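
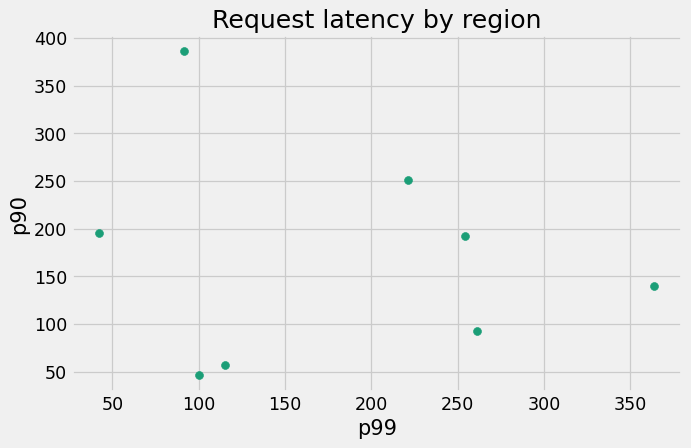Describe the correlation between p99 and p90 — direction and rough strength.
no clear correlation

Points are roughly uncorrelated; weak (|r| ≈ 0.1).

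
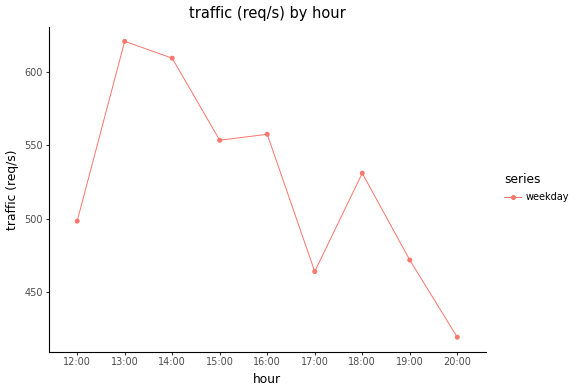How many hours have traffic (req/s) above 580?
Above 580: 13:00, 14:00.

2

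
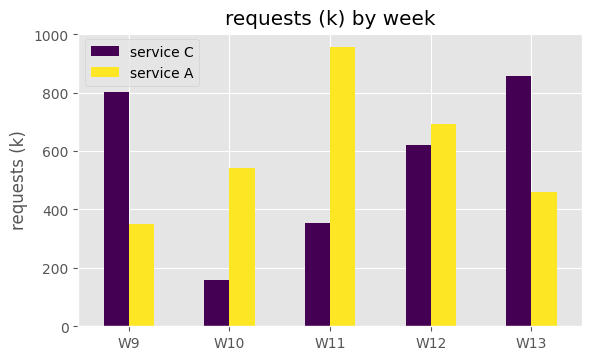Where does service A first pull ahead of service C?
W9: service A ≈ 400 vs service C ≈ 800 (not yet); W10: service A ≈ 500 vs service C ≈ 200 (first crossover).

W10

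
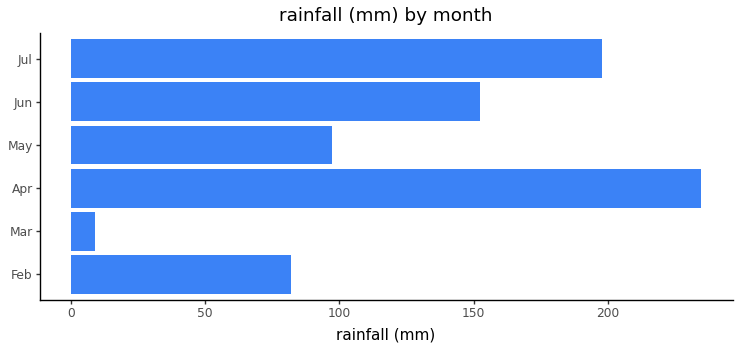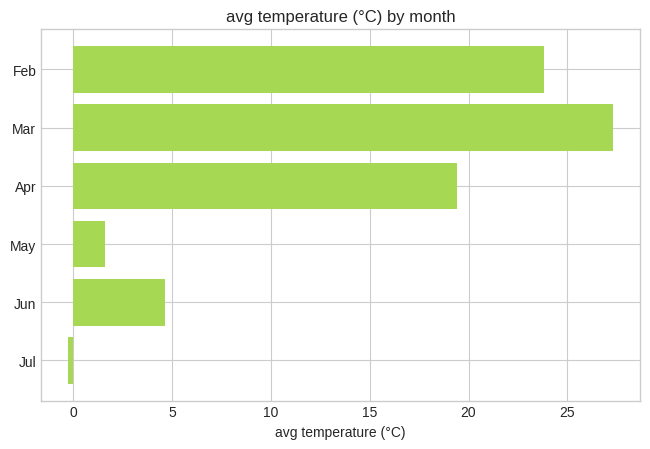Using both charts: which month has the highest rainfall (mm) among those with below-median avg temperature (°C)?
Chart 2 median avg temperature (°C) ≈ 10; below-median months: May, Jun, Jul. Among those, Jul has the highest rainfall (mm) (≈ 200).

Jul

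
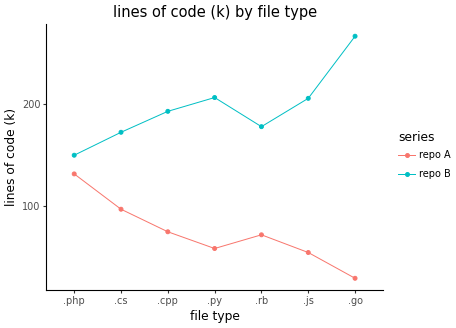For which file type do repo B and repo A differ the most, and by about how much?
.go: repo B ≈ 260, repo A ≈ 20 → gap ≈ 240. Next-largest (.js) is only ≈ 140.

.go, ≈ 240 k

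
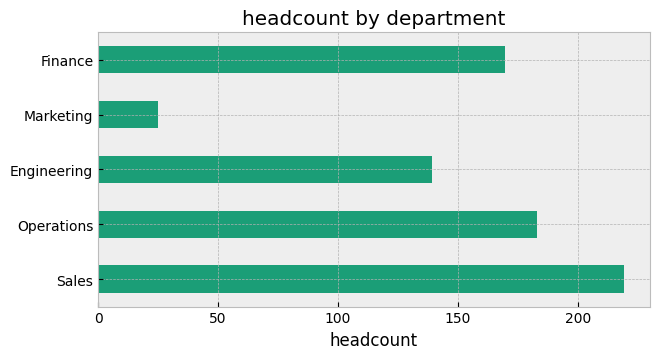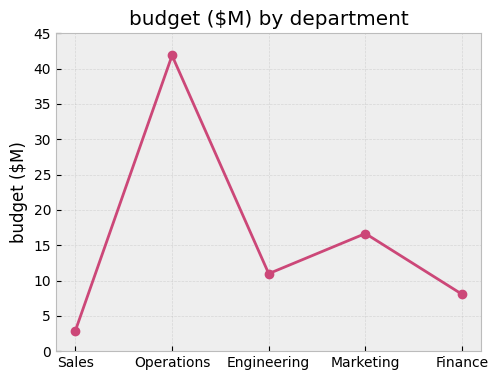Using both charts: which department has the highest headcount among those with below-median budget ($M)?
Chart 2 median budget ($M) ≈ 10; below-median departments: Sales, Finance. Among those, Sales has the highest headcount (≈ 225).

Sales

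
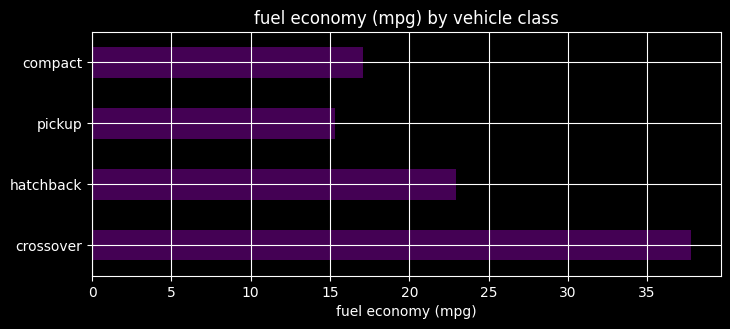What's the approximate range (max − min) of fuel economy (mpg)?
Max crossover ≈ 40, min pickup ≈ 15; range ≈ 25.

≈ 25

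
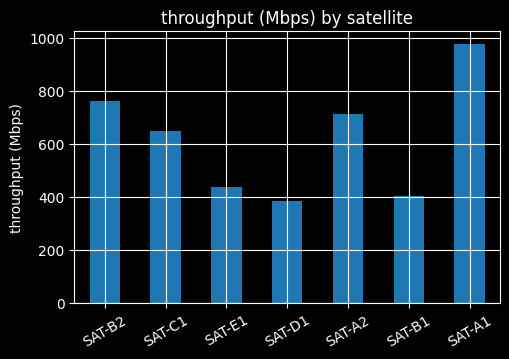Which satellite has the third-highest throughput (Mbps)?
SAT-A2

Top 4: SAT-A1 ≈ 1000, SAT-B2 ≈ 800, SAT-A2 ≈ 700, SAT-C1 ≈ 600.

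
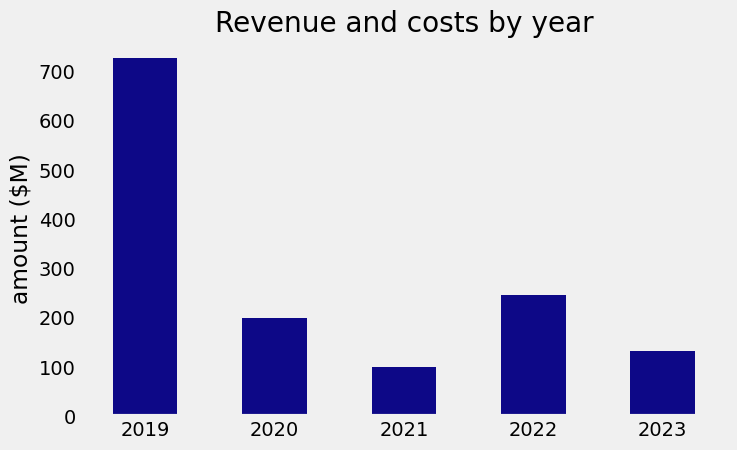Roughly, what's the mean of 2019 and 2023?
(700 + 100) / 2 ≈ 400.

≈ 400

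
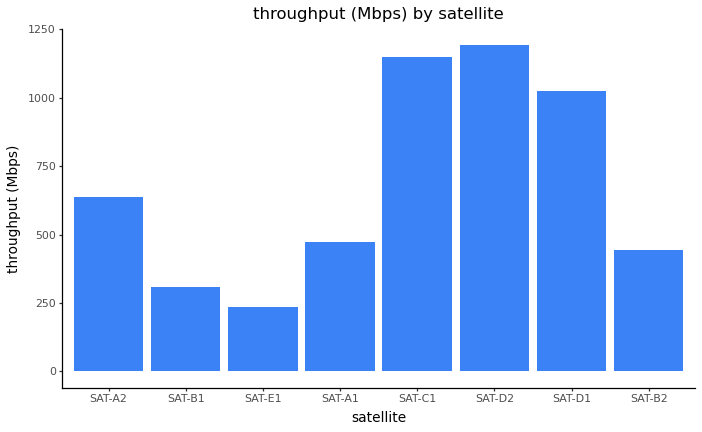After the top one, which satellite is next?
Top 3: SAT-D2 ≈ 1200, SAT-C1 ≈ 1100, SAT-D1 ≈ 1000.

SAT-C1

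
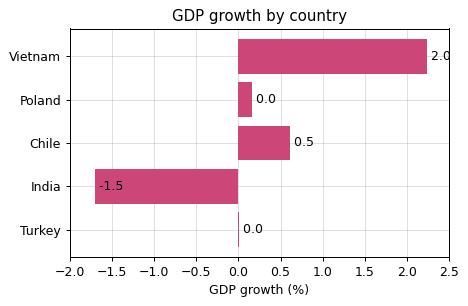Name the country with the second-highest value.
Chile

Top 3: Vietnam ≈ 2.0, Chile ≈ 0.5, Poland ≈ 0.0.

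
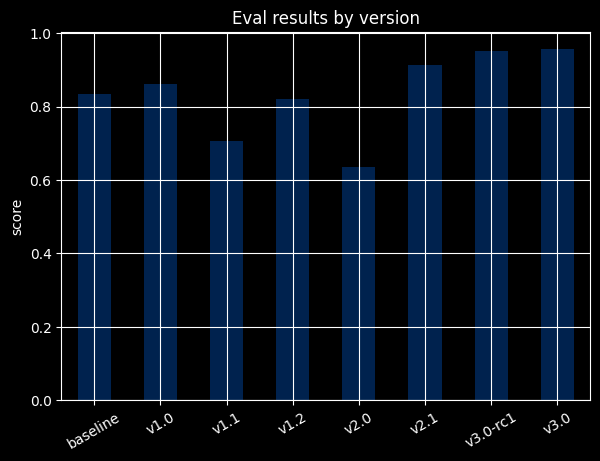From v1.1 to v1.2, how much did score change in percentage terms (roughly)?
≈ +14.3%

v1.1 ≈ 0.7, v1.2 ≈ 0.8; (0.8 − 0.7) / 0.7 ≈ +14.3%.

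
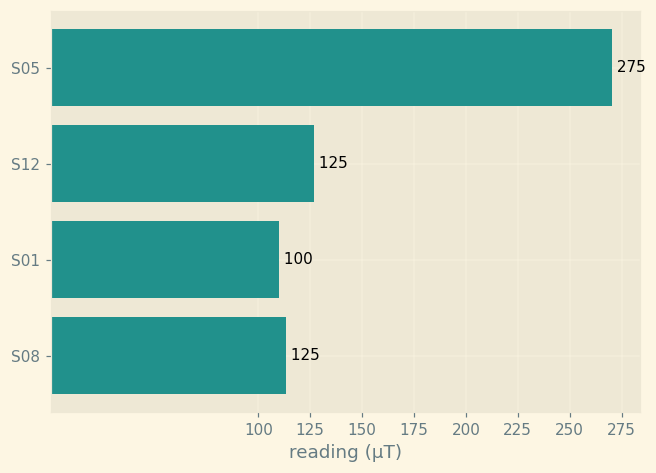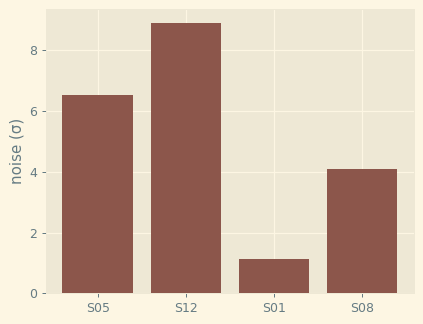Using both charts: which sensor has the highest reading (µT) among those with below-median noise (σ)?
S08

Chart 2 median noise (σ) ≈ 5; below-median sensors: S01, S08. Among those, S08 has the highest reading (µT) (≈ 125).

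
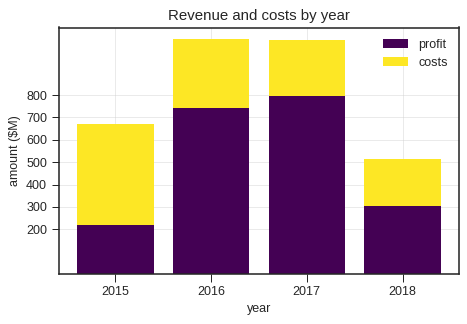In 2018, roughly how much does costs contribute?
≈ 200

costs top ≈ 500, bottom ≈ 300; segment ≈ 200.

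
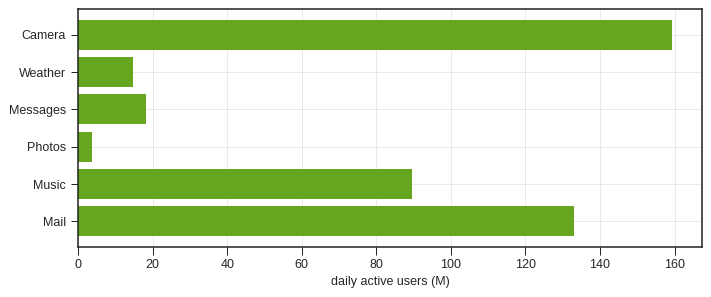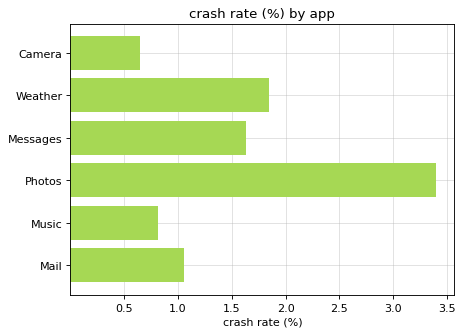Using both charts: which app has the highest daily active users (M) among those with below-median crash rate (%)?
Camera

Chart 2 median crash rate (%) ≈ 1.5; below-median apps: Camera, Music, Mail. Among those, Camera has the highest daily active users (M) (≈ 160).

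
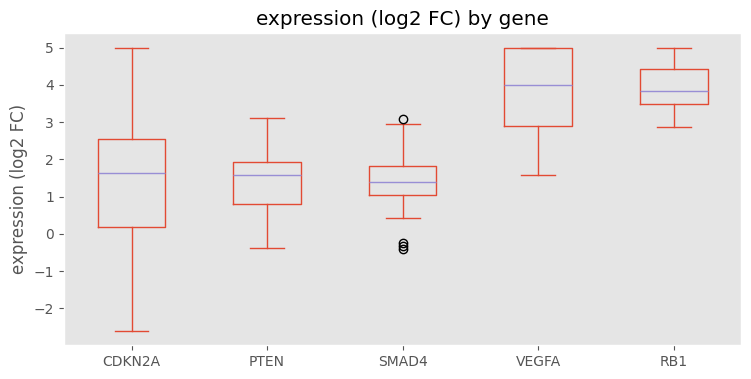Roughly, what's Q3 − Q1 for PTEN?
Q3 ≈ 2.0, Q1 ≈ 1.0; IQR ≈ 1.0.

≈ 1.0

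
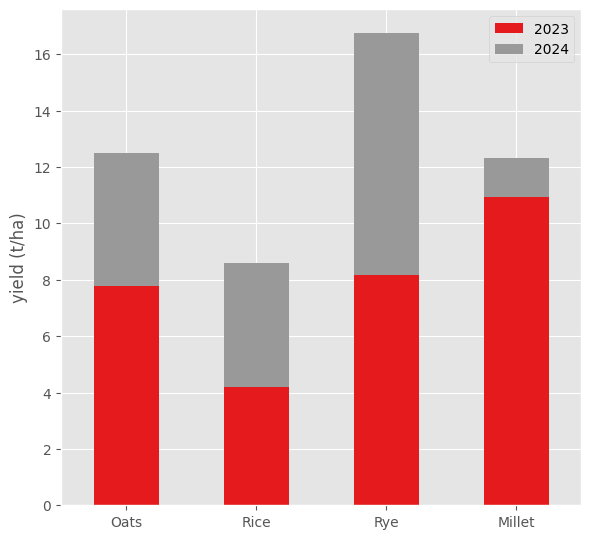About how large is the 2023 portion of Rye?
2023 top ≈ 8, bottom ≈ 0; segment ≈ 8.

≈ 8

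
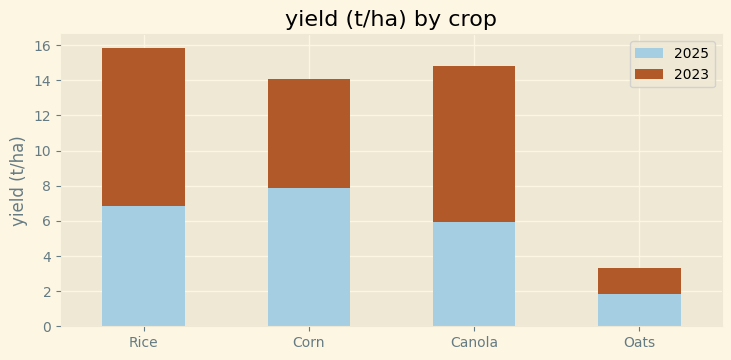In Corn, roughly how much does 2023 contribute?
≈ 6

2023 top ≈ 14, bottom ≈ 8; segment ≈ 6.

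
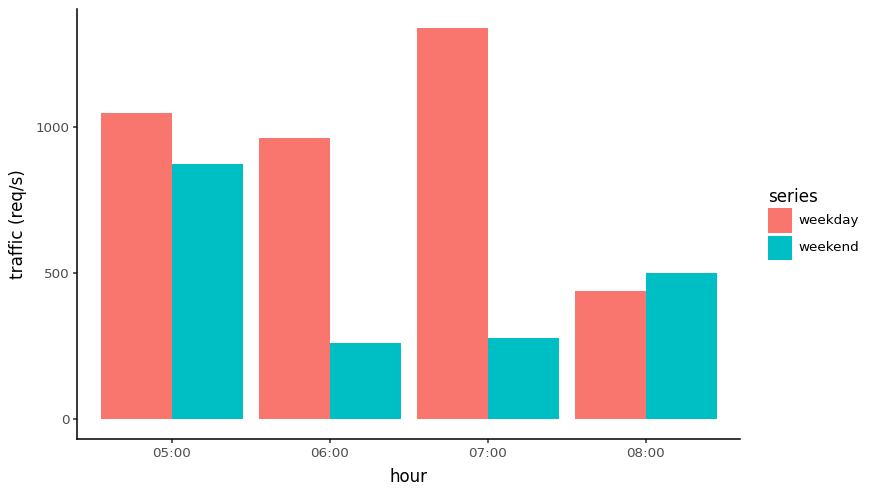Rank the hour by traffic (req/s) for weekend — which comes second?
Top 3 for weekend: 05:00 ≈ 800, 08:00 ≈ 400, 07:00 ≈ 200.

08:00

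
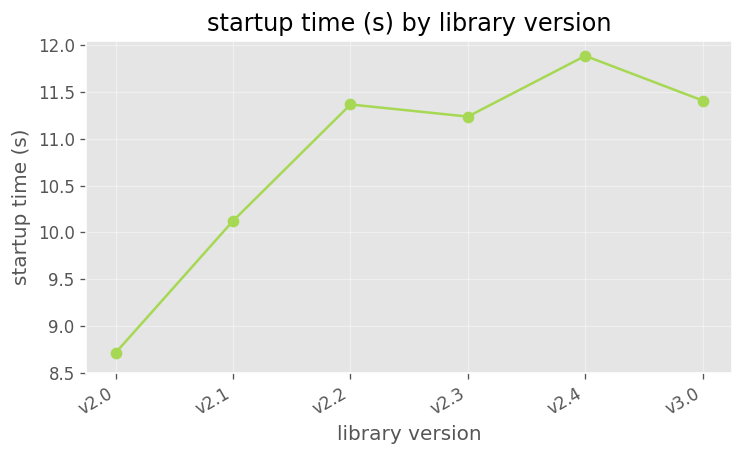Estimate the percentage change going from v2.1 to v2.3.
≈ +10%

v2.1 ≈ 10.0, v2.3 ≈ 11.0; (11.0 − 10.0) / 10.0 ≈ +10%.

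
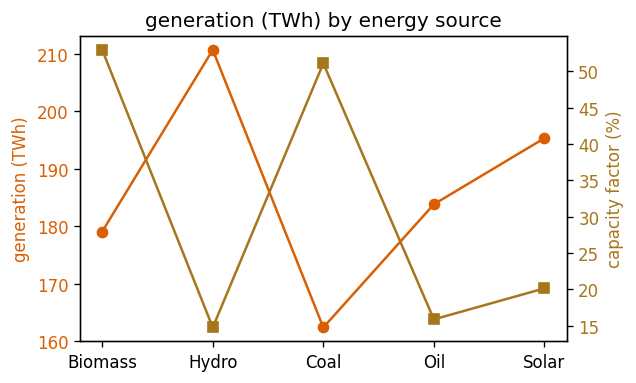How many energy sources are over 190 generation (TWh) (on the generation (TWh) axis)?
2

Above 190: Hydro, Solar.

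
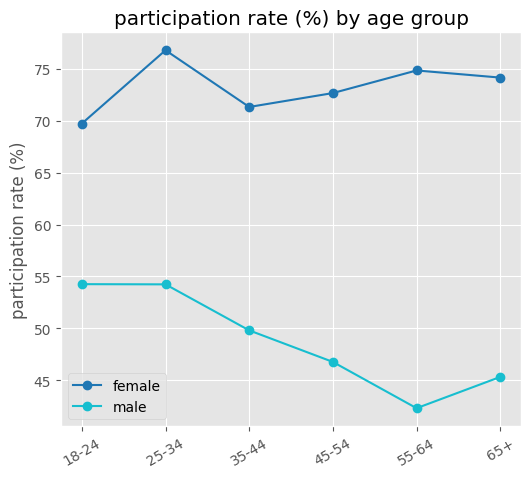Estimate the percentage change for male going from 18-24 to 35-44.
18-24 ≈ 55, 35-44 ≈ 50; (50 − 55) / 55 ≈ -9.1%.

≈ -9.1%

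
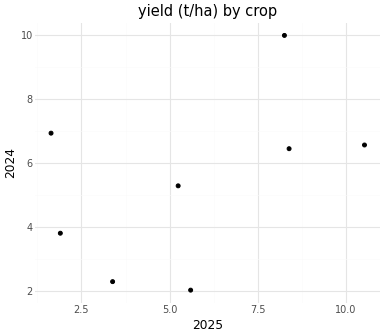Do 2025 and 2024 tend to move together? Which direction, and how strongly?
Points are positively correlated; moderate (|r| ≈ 0.5).

positive, moderate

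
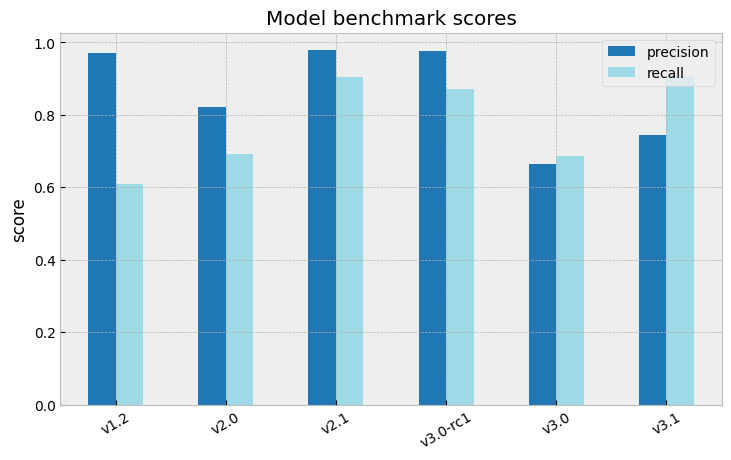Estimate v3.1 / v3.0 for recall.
v3.1 ≈ 0.9, v3.0 ≈ 0.7; 0.9/0.7 ≈ 1.29.

≈ 1.29×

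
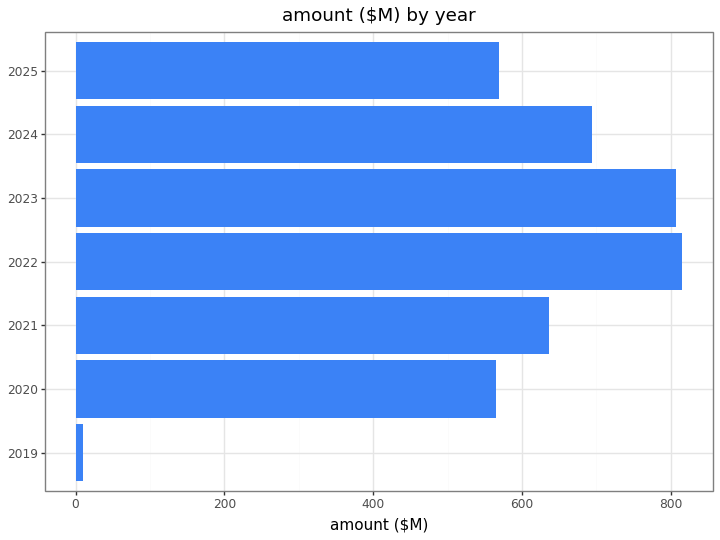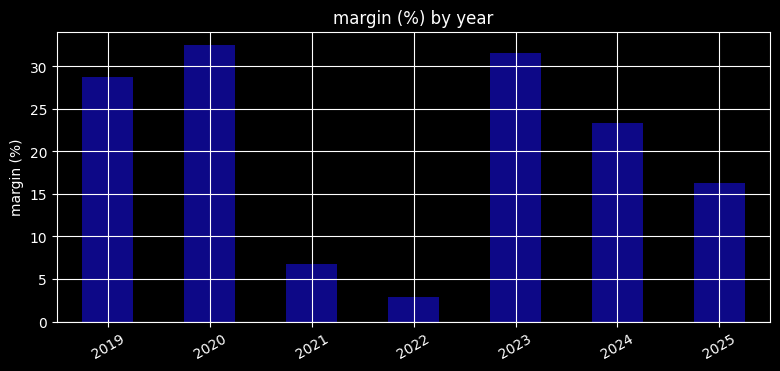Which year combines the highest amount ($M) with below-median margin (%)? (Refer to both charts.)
2022

Chart 2 median margin (%) ≈ 25; below-median years: 2021, 2022, 2025. Among those, 2022 has the highest amount ($M) (≈ 800).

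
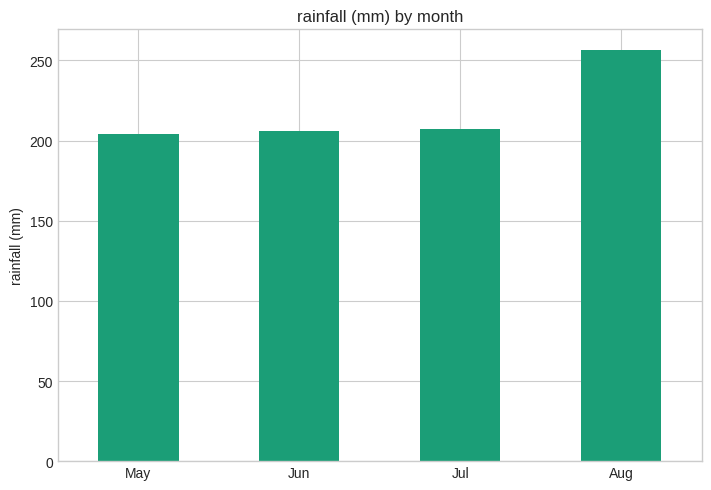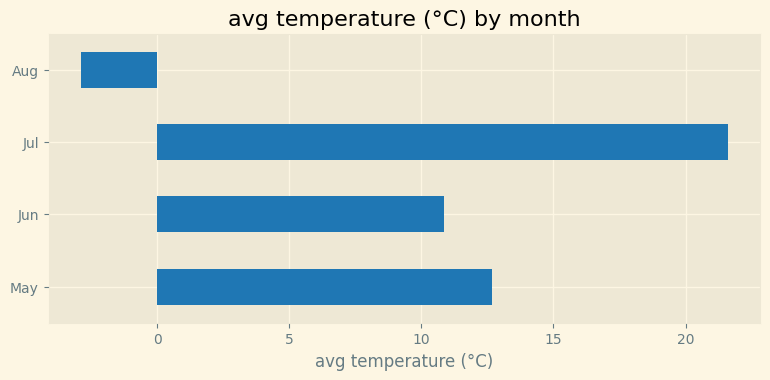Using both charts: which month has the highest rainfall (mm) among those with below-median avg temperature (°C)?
Chart 2 median avg temperature (°C) ≈ 12; below-median months: Jun, Aug. Among those, Aug has the highest rainfall (mm) (≈ 250).

Aug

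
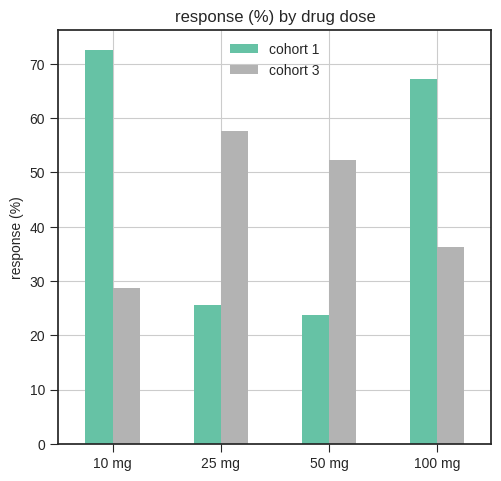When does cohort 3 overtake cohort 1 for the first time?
25 mg

10 mg: cohort 3 ≈ 30 vs cohort 1 ≈ 70 (not yet); 25 mg: cohort 3 ≈ 60 vs cohort 1 ≈ 30 (first crossover).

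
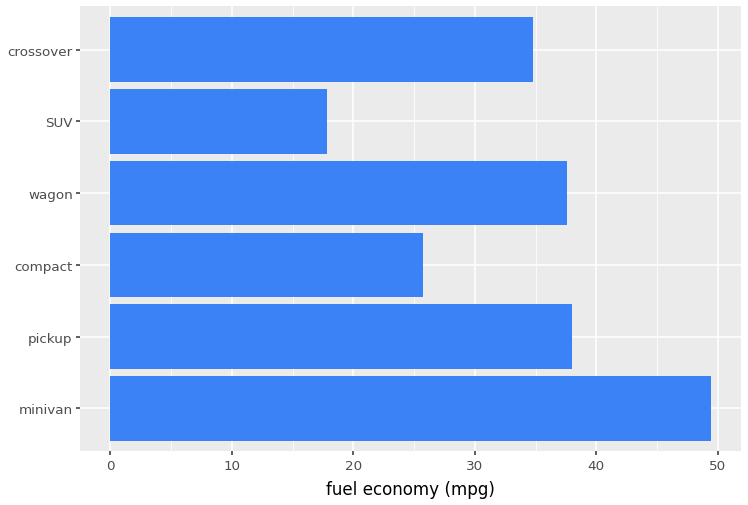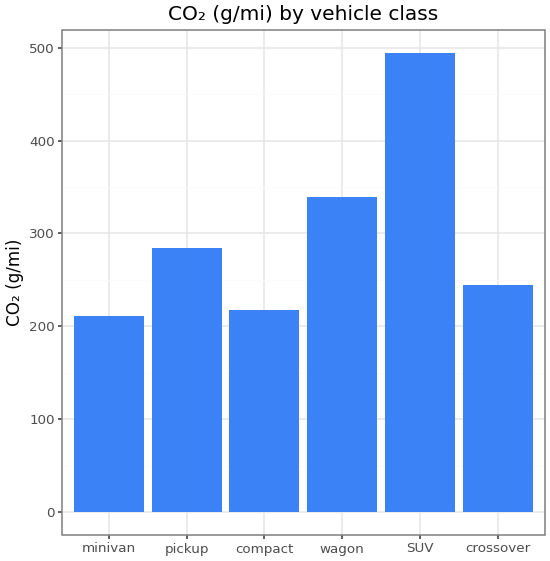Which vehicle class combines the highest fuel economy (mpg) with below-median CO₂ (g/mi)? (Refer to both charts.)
Chart 2 median CO₂ (g/mi) ≈ 250; below-median vehicle classes: minivan, compact, crossover. Among those, minivan has the highest fuel economy (mpg) (≈ 50).

minivan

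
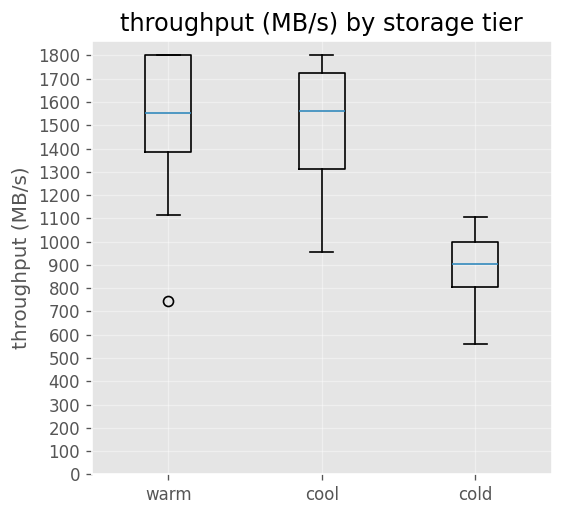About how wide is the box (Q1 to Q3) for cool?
≈ 400

Q3 ≈ 1700, Q1 ≈ 1300; IQR ≈ 400.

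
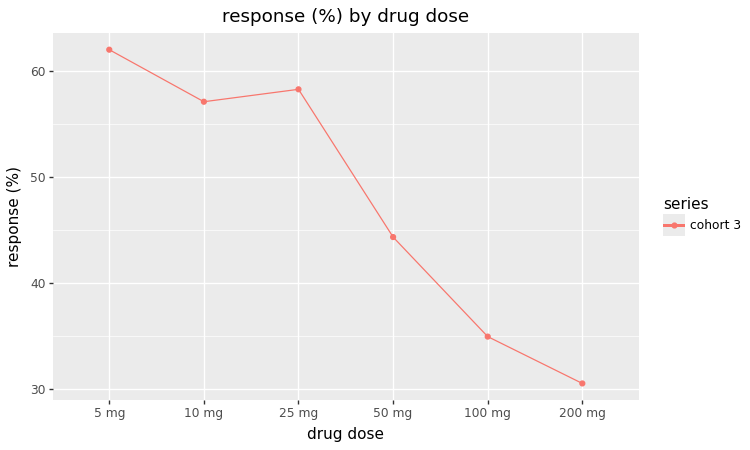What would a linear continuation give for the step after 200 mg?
≈ 22.5

Last three: 45, 35, 30 → slope ≈ -7.5/step → next ≈ 22.5.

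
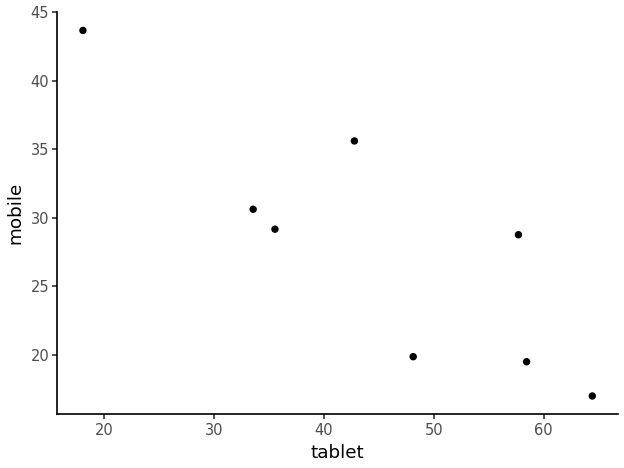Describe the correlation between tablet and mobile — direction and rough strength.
negative, strong

Points are negatively correlated; strong (|r| ≈ 0.8).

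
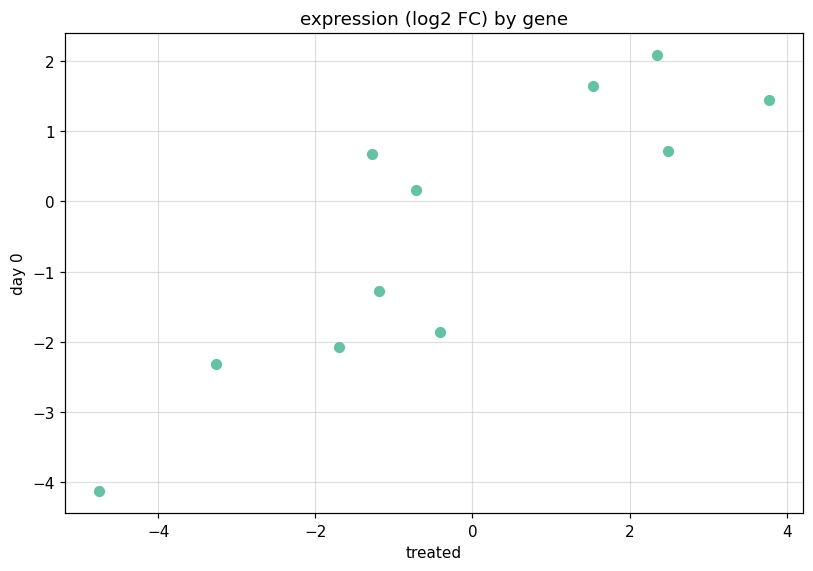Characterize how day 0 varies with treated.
positive, strong

Points are positively correlated; strong (|r| ≈ 0.9).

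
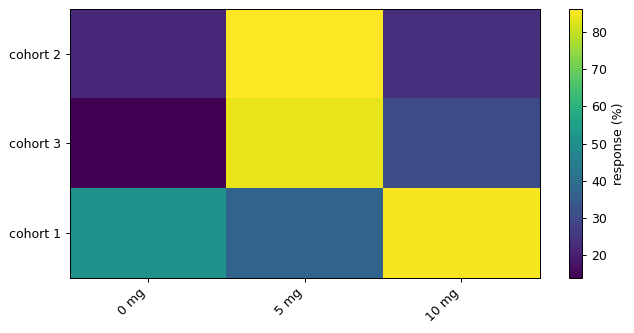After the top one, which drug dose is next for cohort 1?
0 mg

Top 3 for cohort 1: 10 mg ≈ 80, 0 mg ≈ 50, 5 mg ≈ 40.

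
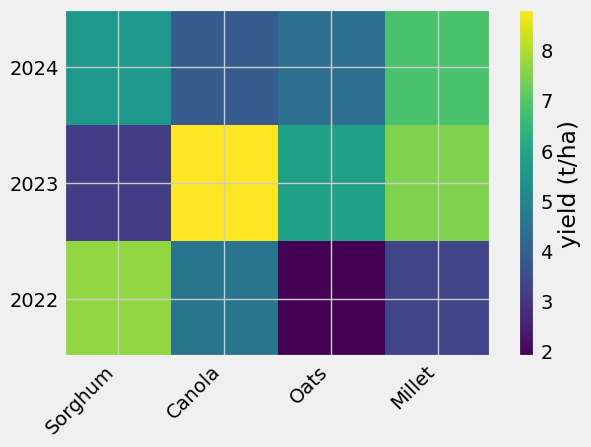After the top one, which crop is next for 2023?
Millet

Top 3 for 2023: Canola ≈ 9, Millet ≈ 7, Oats ≈ 6.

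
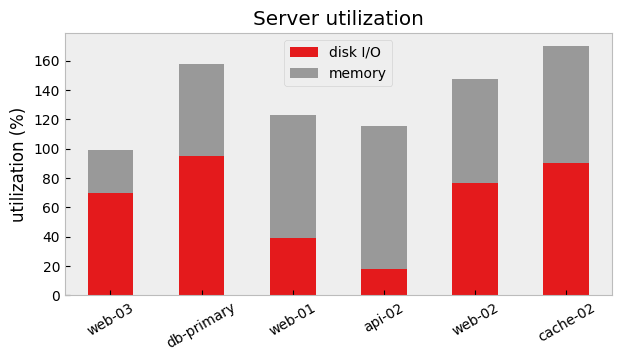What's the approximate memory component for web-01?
≈ 80

memory top ≈ 120, bottom ≈ 40; segment ≈ 80.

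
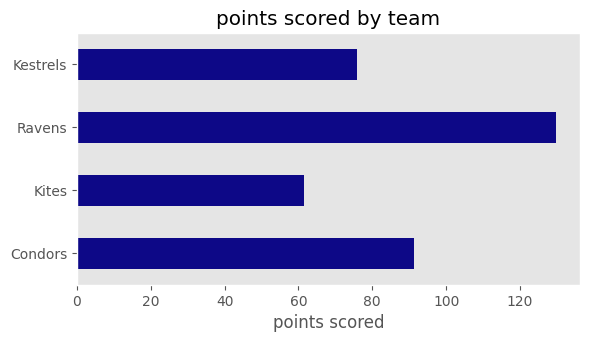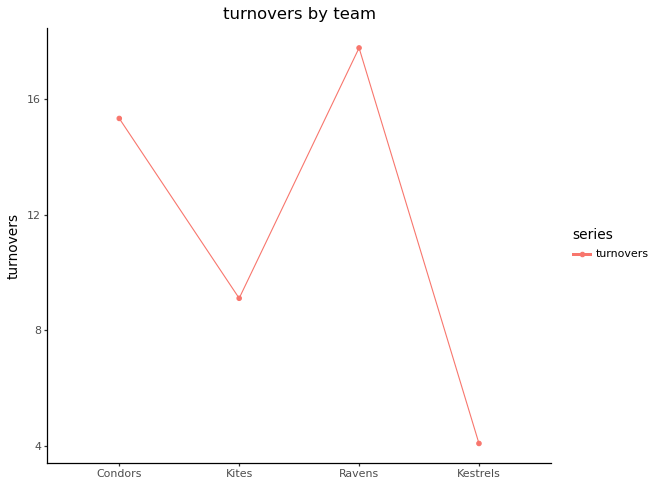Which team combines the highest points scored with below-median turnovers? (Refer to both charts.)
Chart 2 median turnovers ≈ 12; below-median teams: Kites, Kestrels. Among those, Kestrels has the highest points scored (≈ 80).

Kestrels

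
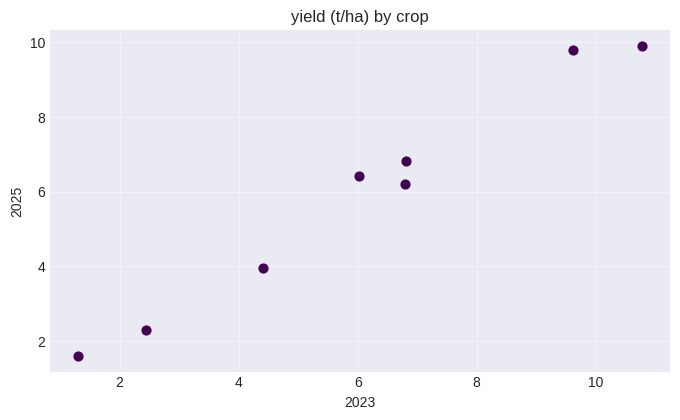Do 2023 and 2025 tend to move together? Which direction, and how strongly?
Points are positively correlated; strong (|r| ≈ 1.0).

positive, strong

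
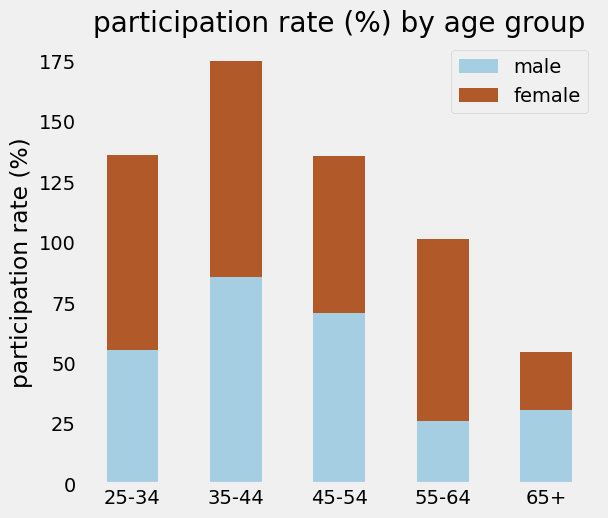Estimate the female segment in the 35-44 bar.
≈ 100

female top ≈ 180, bottom ≈ 80; segment ≈ 100.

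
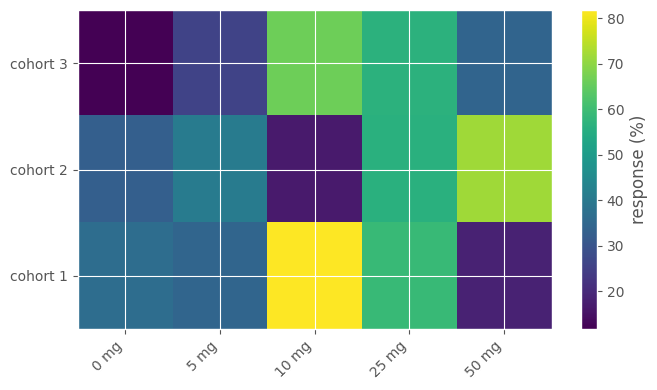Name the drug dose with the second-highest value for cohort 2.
Top 3 for cohort 2: 50 mg ≈ 70, 25 mg ≈ 60, 5 mg ≈ 40.

25 mg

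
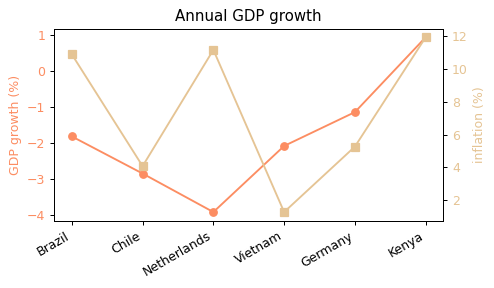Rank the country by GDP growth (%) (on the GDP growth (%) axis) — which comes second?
Top 3 (on the GDP growth (%) axis): Kenya ≈ 1.0, Germany ≈ -1.0, Brazil ≈ -2.0.

Germany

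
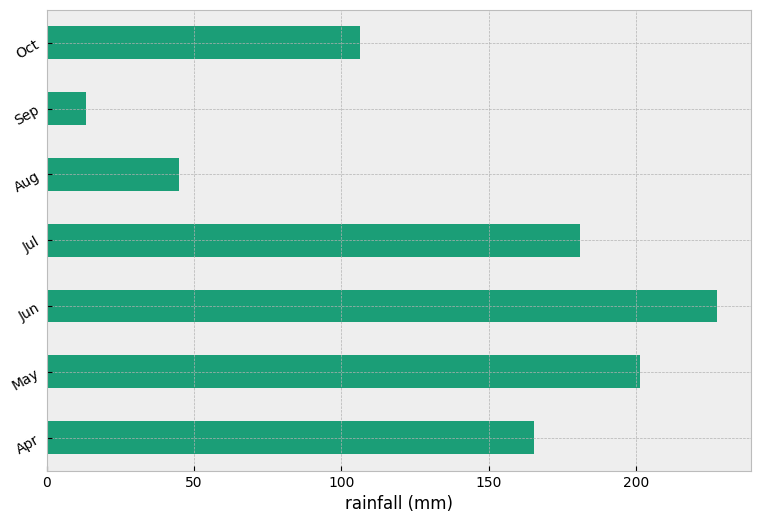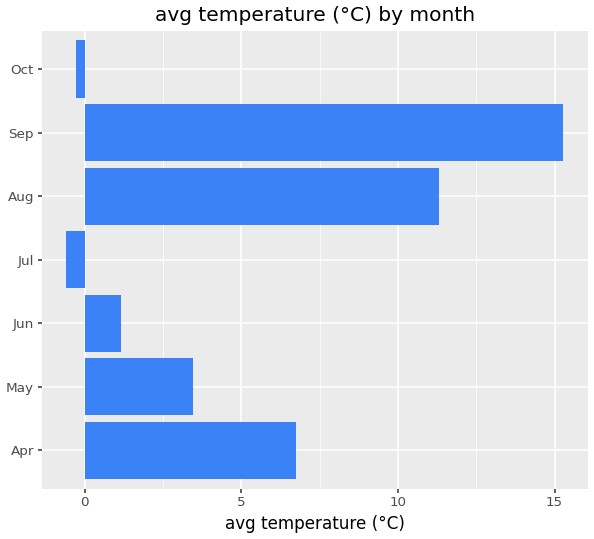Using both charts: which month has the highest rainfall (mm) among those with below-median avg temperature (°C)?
Jun

Chart 2 median avg temperature (°C) ≈ 4; below-median months: Jun, Jul, Oct. Among those, Jun has the highest rainfall (mm) (≈ 225).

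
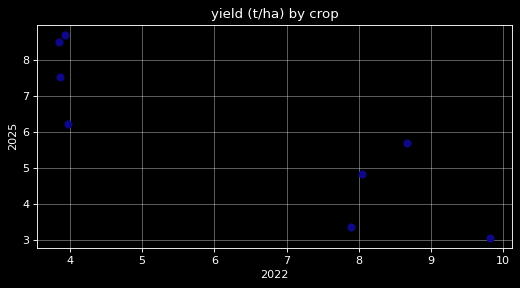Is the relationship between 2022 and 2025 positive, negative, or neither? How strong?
Points are negatively correlated; strong (|r| ≈ 0.9).

negative, strong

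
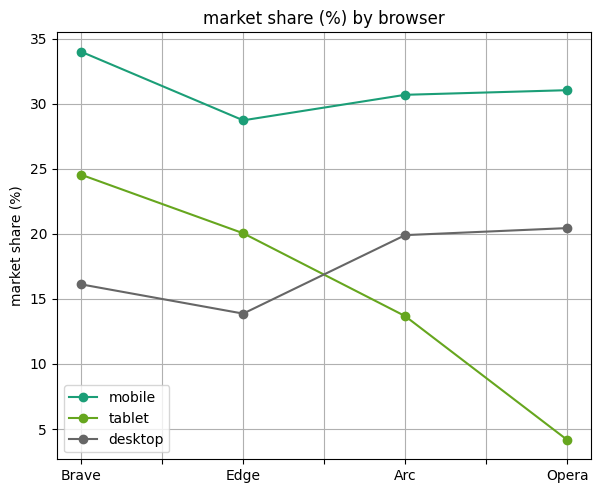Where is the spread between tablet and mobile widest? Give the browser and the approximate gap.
Opera, ≈ 25 %

Opera: tablet ≈ 5, mobile ≈ 30 → gap ≈ 25. Next-largest (Arc) is only ≈ 15.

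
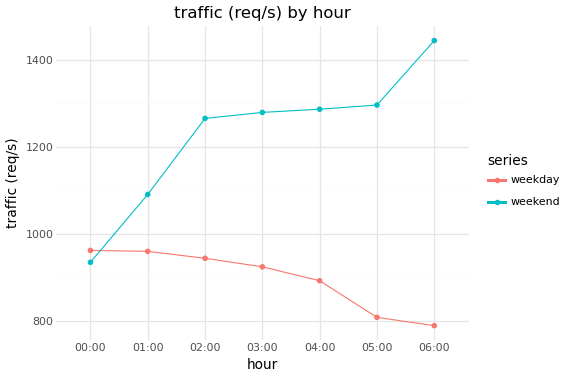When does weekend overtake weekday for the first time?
00:00: weekend ≈ 900 vs weekday ≈ 1000 (not yet); 01:00: weekend ≈ 1100 vs weekday ≈ 1000 (first crossover).

01:00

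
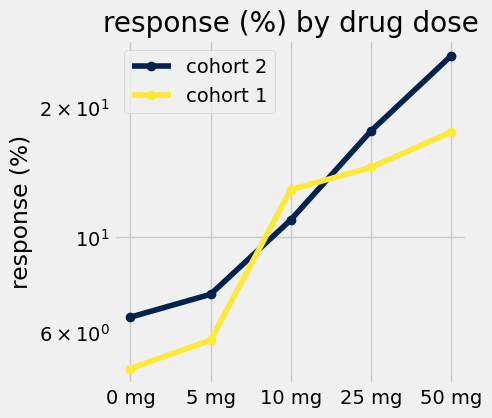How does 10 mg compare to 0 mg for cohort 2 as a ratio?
≈ 1.67×

10 mg ≈ 10, 0 mg ≈ 6; 10/6 ≈ 1.67.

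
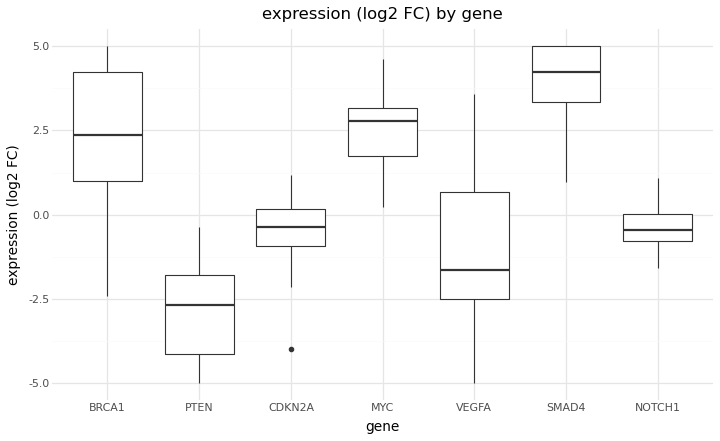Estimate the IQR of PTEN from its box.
Q3 ≈ -2, Q1 ≈ -4; IQR ≈ 2.

≈ 2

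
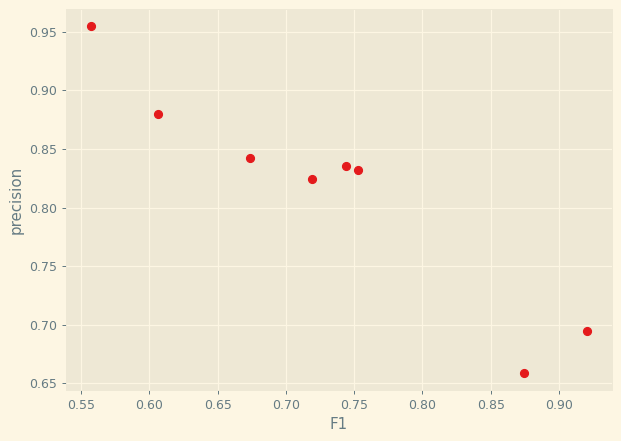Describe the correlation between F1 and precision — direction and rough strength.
Points are negatively correlated; strong (|r| ≈ 1.0).

negative, strong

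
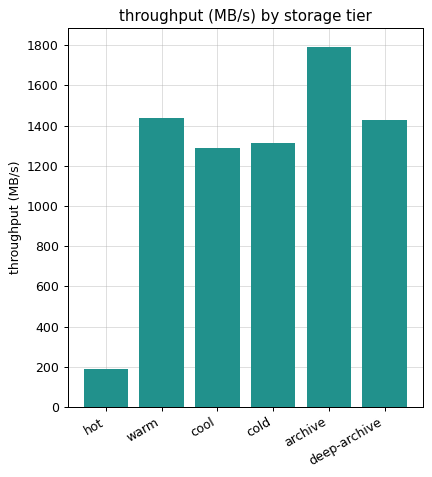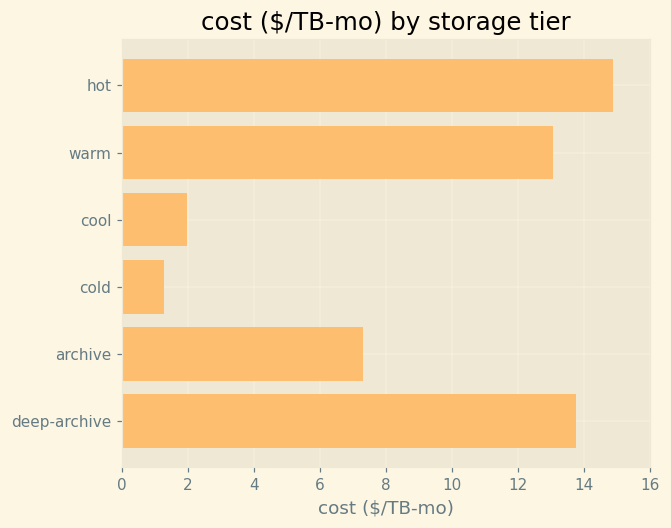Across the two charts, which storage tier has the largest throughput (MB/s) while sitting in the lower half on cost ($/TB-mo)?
archive

Chart 2 median cost ($/TB-mo) ≈ 10; below-median storage tiers: cool, cold, archive. Among those, archive has the highest throughput (MB/s) (≈ 1800).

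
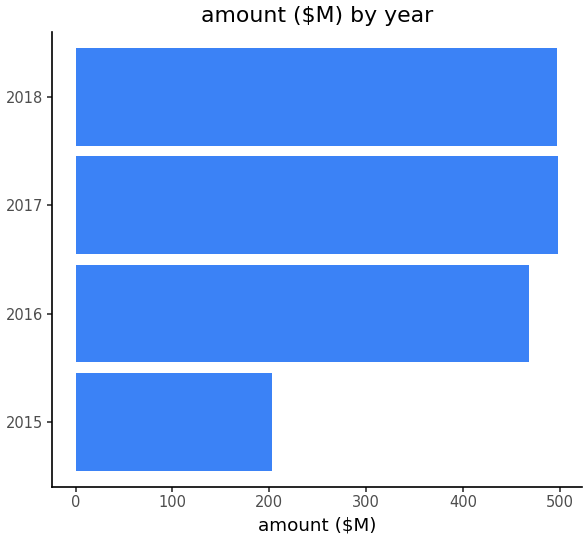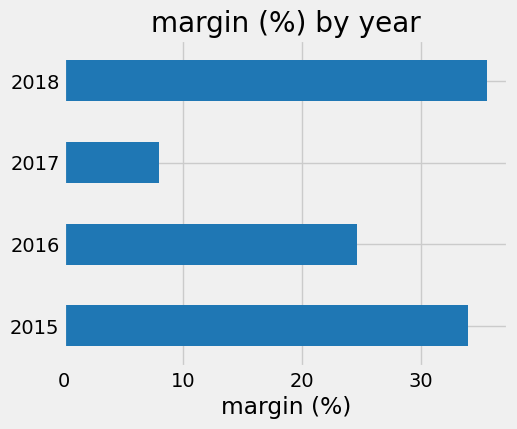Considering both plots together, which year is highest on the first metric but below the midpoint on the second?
2017

Chart 2 median margin (%) ≈ 30; below-median years: 2016, 2017. Among those, 2017 has the highest amount ($M) (≈ 500).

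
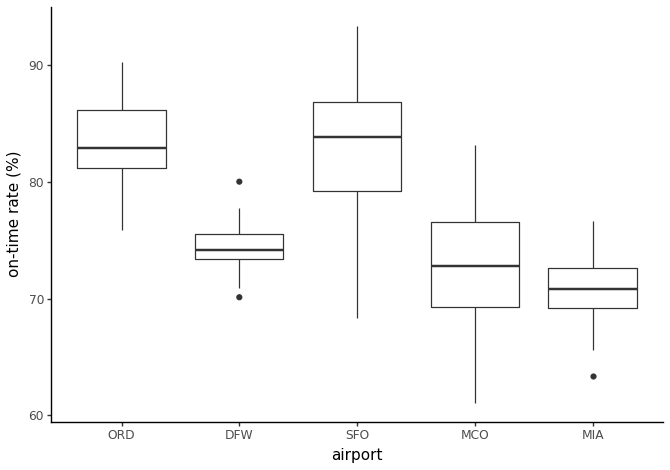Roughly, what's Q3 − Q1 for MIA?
≈ 4

Q3 ≈ 73, Q1 ≈ 69; IQR ≈ 4.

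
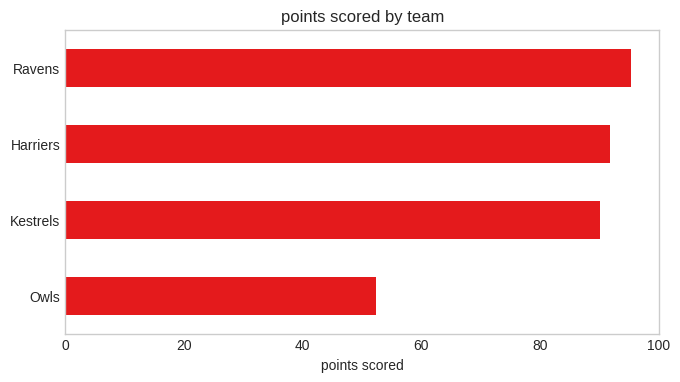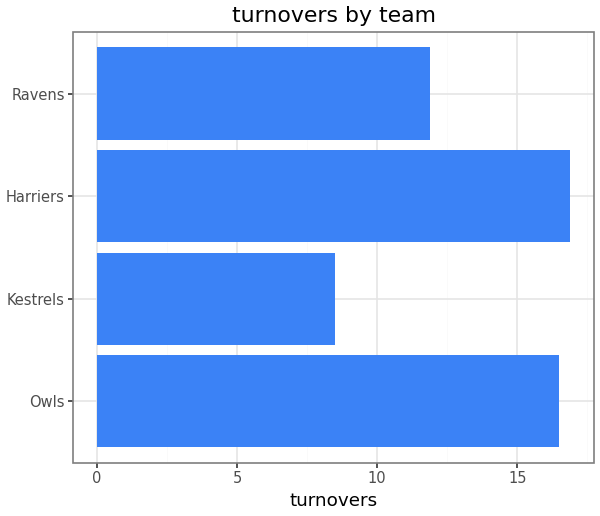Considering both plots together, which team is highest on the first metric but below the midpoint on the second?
Ravens

Chart 2 median turnovers ≈ 14; below-median teams: Kestrels, Ravens. Among those, Ravens has the highest points scored (≈ 100).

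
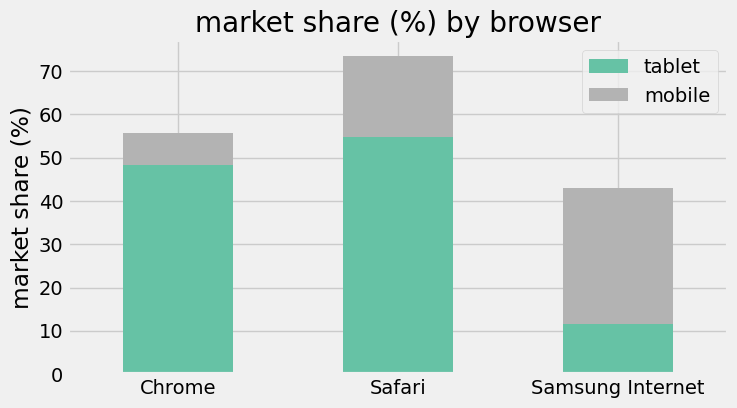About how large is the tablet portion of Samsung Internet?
≈ 10

tablet top ≈ 10, bottom ≈ 0; segment ≈ 10.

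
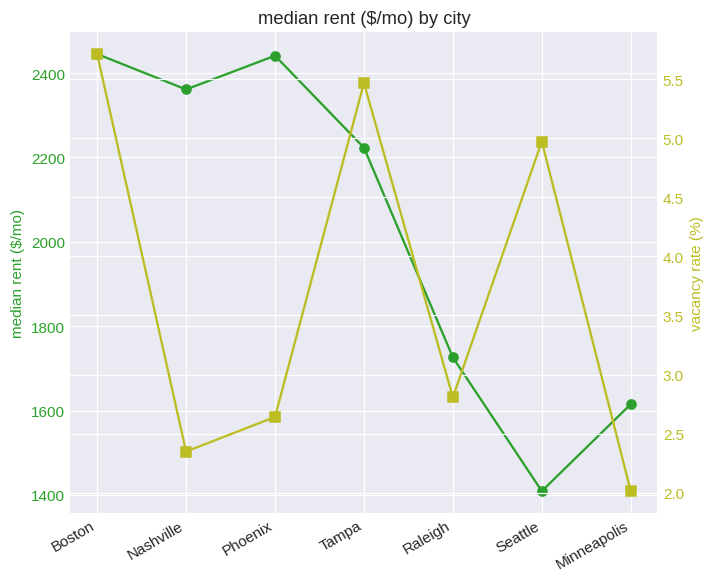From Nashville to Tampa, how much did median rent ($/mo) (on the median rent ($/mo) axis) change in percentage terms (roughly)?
Nashville ≈ 2400, Tampa ≈ 2200; (2200 − 2400) / 2400 ≈ -8.3%.

≈ -8.3%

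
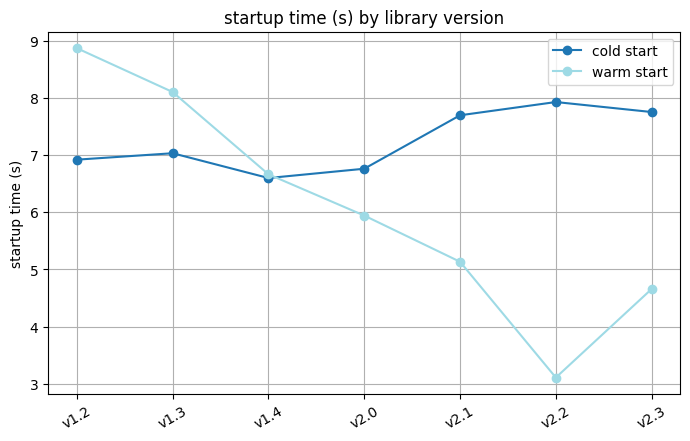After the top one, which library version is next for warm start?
Top 3 for warm start: v1.2 ≈ 9.0, v1.3 ≈ 8.0, v1.4 ≈ 6.5.

v1.3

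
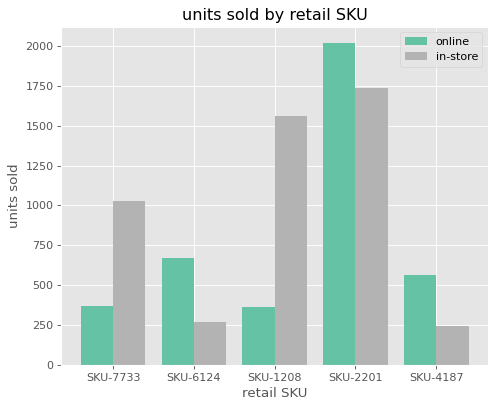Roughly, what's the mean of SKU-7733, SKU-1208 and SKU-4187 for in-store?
≈ 933

(1000 + 1600 + 200) / 3 ≈ 933.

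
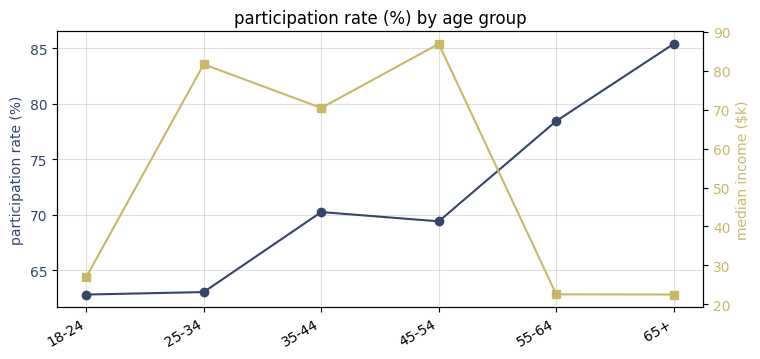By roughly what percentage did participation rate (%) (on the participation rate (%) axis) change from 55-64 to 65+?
55-64 ≈ 78, 65+ ≈ 86; (86 − 78) / 78 ≈ +10.3%.

≈ +10.3%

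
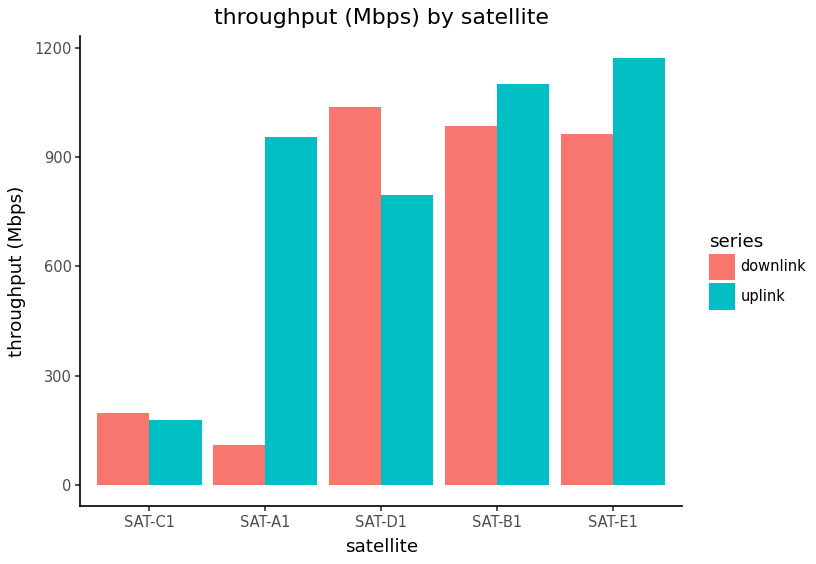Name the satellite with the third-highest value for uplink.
Top 4 for uplink: SAT-E1 ≈ 1200, SAT-B1 ≈ 1100, SAT-A1 ≈ 1000, SAT-D1 ≈ 800.

SAT-A1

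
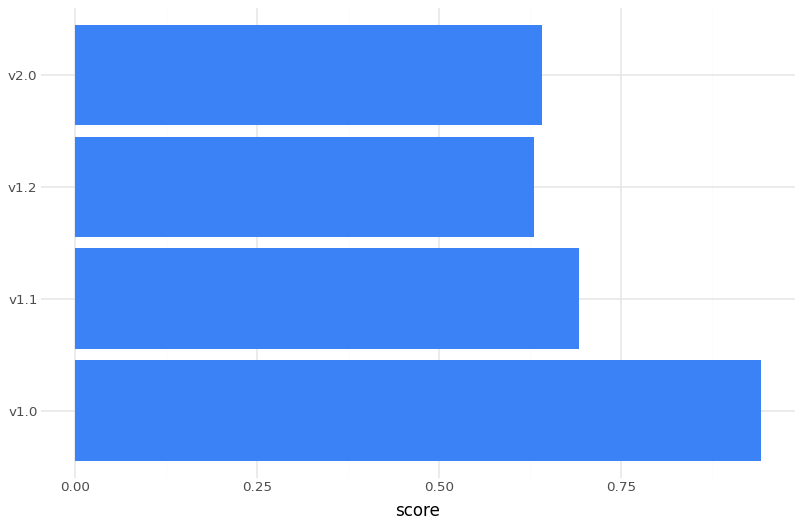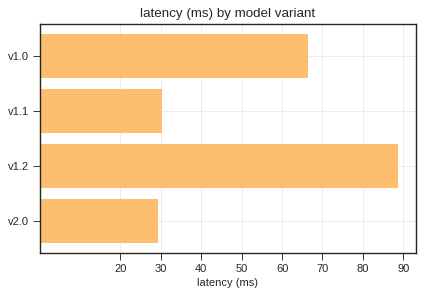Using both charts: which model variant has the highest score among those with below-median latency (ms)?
Chart 2 median latency (ms) ≈ 50; below-median model variants: v1.1, v2.0. Among those, v1.1 has the highest score (≈ 0.7).

v1.1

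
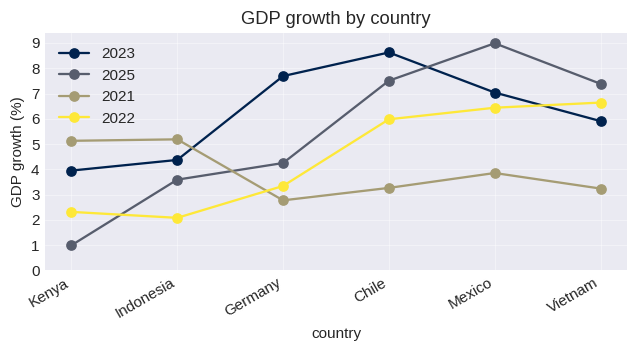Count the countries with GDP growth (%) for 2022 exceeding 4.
Above 4: Chile, Mexico, Vietnam.

3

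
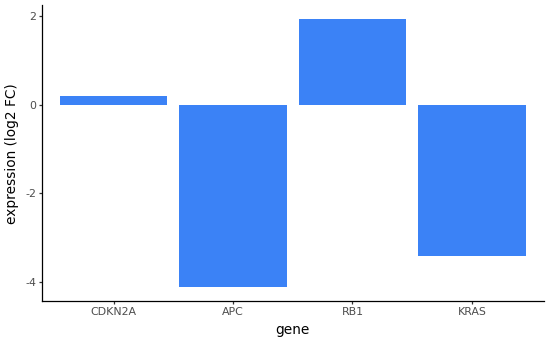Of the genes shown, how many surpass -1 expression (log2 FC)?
2

Above -1: CDKN2A, RB1.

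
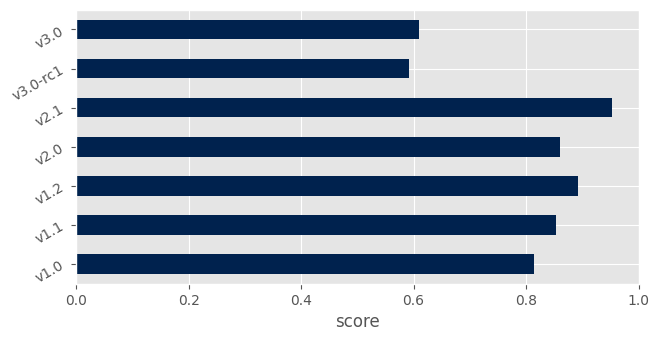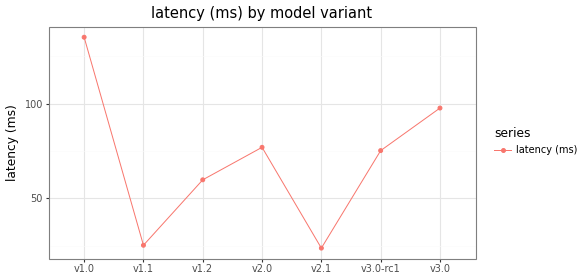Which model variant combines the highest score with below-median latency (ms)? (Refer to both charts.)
Chart 2 median latency (ms) ≈ 80; below-median model variants: v1.1, v1.2, v2.1. Among those, v2.1 has the highest score (≈ 1).

v2.1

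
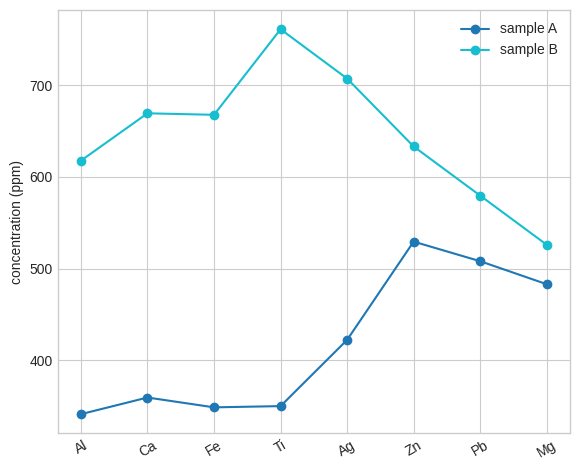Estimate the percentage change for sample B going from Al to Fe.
≈ +8.3%

Al ≈ 600, Fe ≈ 650; (650 − 600) / 600 ≈ +8.3%.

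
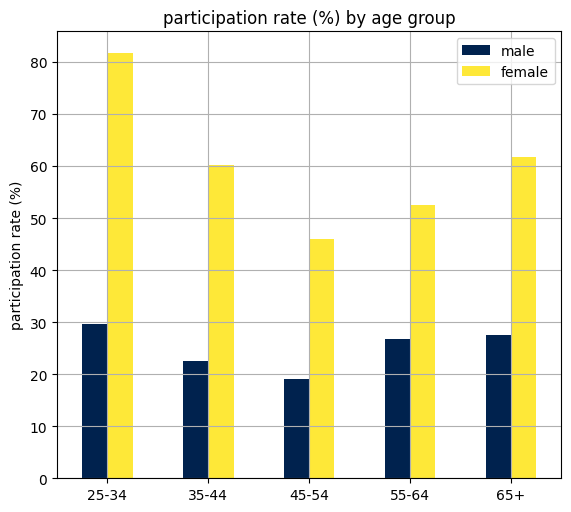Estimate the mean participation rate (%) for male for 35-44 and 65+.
(20 + 30) / 2 ≈ 25.

≈ 25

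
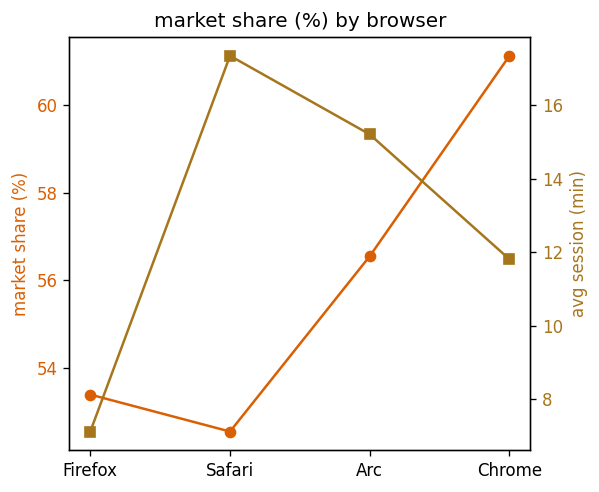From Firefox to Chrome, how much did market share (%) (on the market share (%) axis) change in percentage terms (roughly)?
Firefox ≈ 53, Chrome ≈ 61; (61 − 53) / 53 ≈ +15.1%.

≈ +15.1%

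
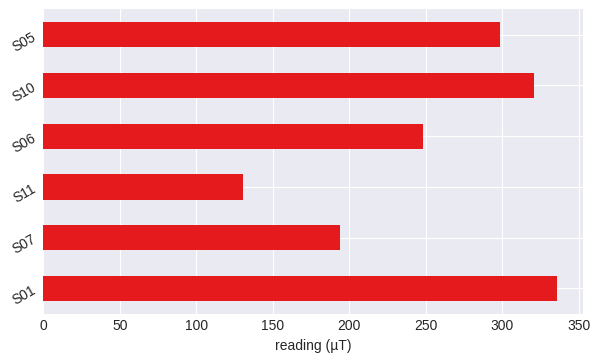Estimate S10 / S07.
S10 ≈ 300, S07 ≈ 200; 300/200 ≈ 1.5.

≈ 1.5×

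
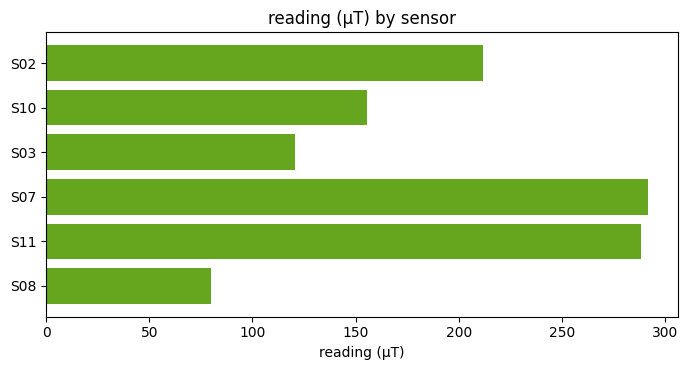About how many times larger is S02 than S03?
S02 ≈ 200, S03 ≈ 125; 200/125 ≈ 1.6.

≈ 1.6×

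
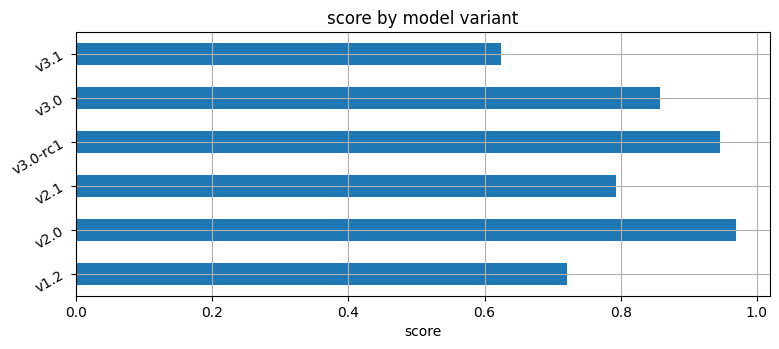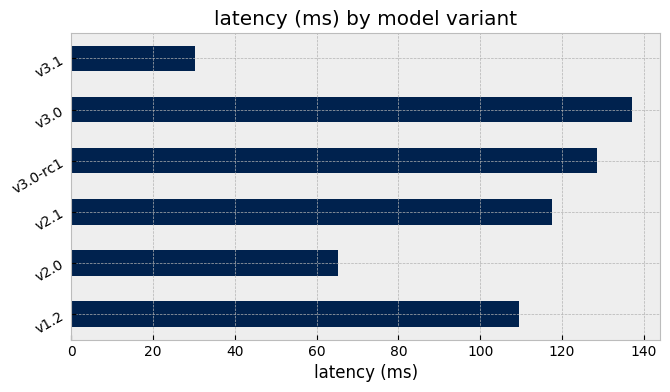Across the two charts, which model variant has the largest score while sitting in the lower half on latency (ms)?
Chart 2 median latency (ms) ≈ 120; below-median model variants: v1.2, v2.0, v3.1. Among those, v2.0 has the highest score (≈ 1).

v2.0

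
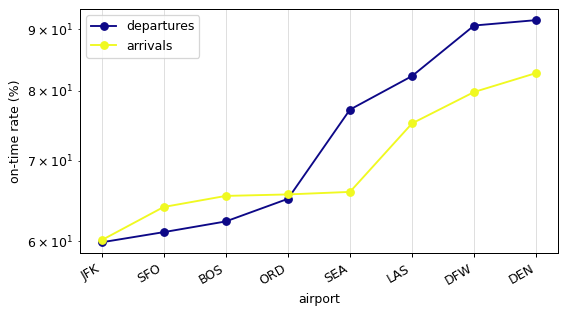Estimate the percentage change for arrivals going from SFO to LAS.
≈ +15.4%

SFO ≈ 65, LAS ≈ 75; (75 − 65) / 65 ≈ +15.4%.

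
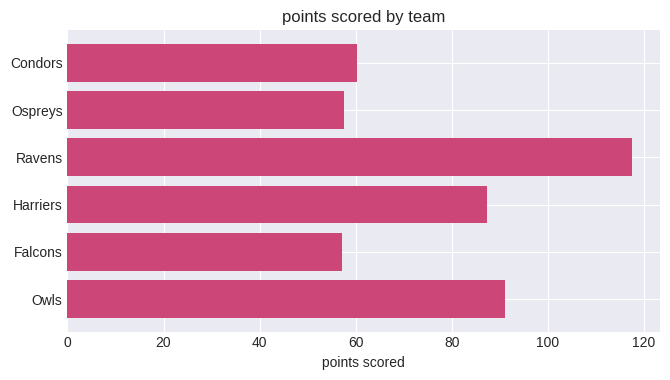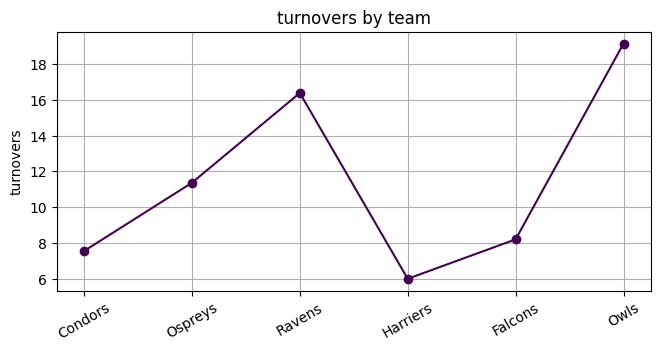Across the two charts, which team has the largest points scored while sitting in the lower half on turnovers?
Harriers

Chart 2 median turnovers ≈ 10; below-median teams: Condors, Harriers, Falcons. Among those, Harriers has the highest points scored (≈ 80).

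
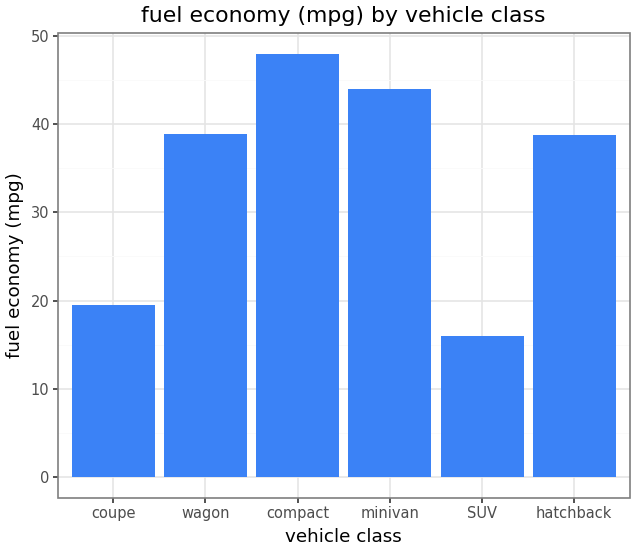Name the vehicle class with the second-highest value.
minivan

Top 3: compact ≈ 50, minivan ≈ 45, wagon ≈ 40.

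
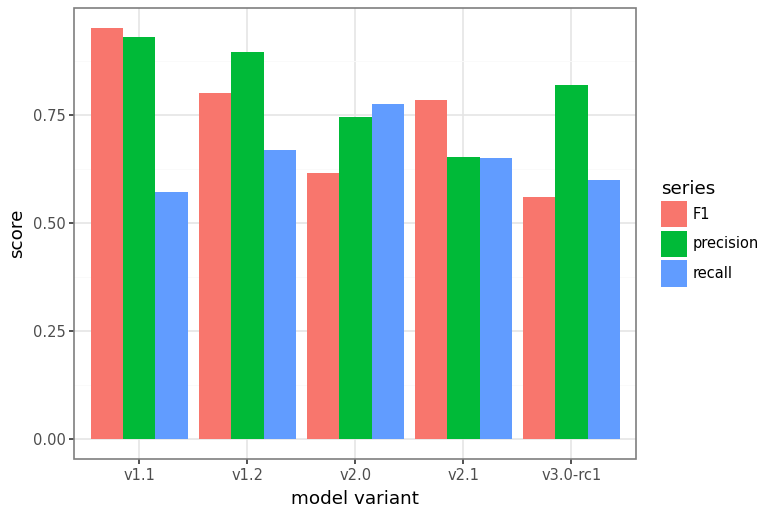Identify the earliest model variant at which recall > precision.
v1.2: recall ≈ 0.7 vs precision ≈ 0.9 (not yet); v2.0: recall ≈ 0.8 vs precision ≈ 0.7 (first crossover).

v2.0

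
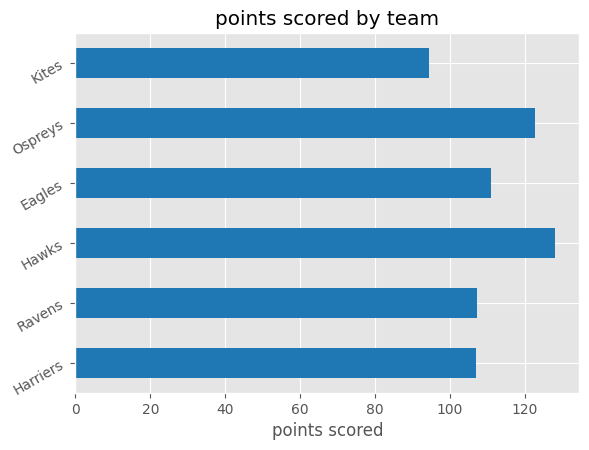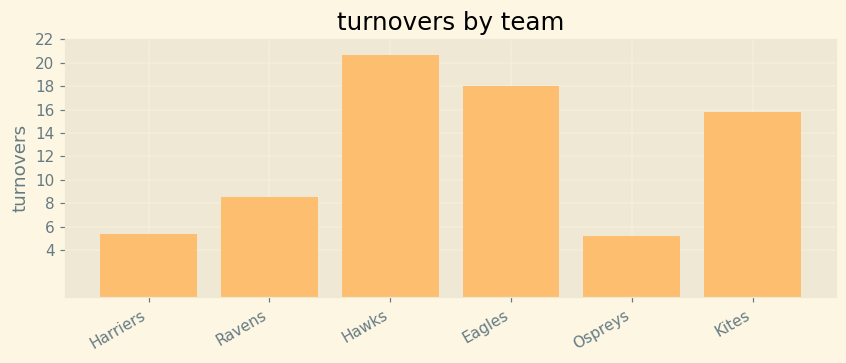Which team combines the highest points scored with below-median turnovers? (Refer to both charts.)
Ospreys

Chart 2 median turnovers ≈ 12; below-median teams: Harriers, Ravens, Ospreys. Among those, Ospreys has the highest points scored (≈ 120).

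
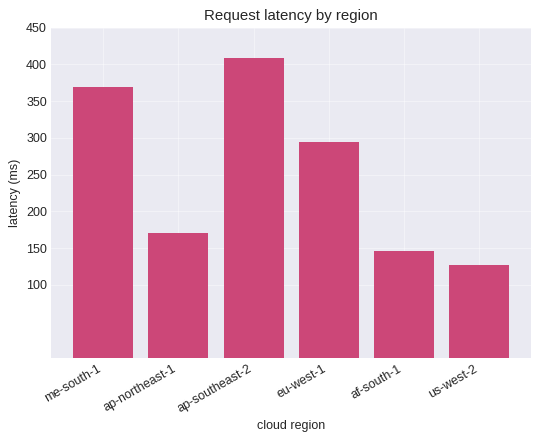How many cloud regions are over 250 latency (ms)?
Above 250: me-south-1, ap-southeast-2, eu-west-1.

3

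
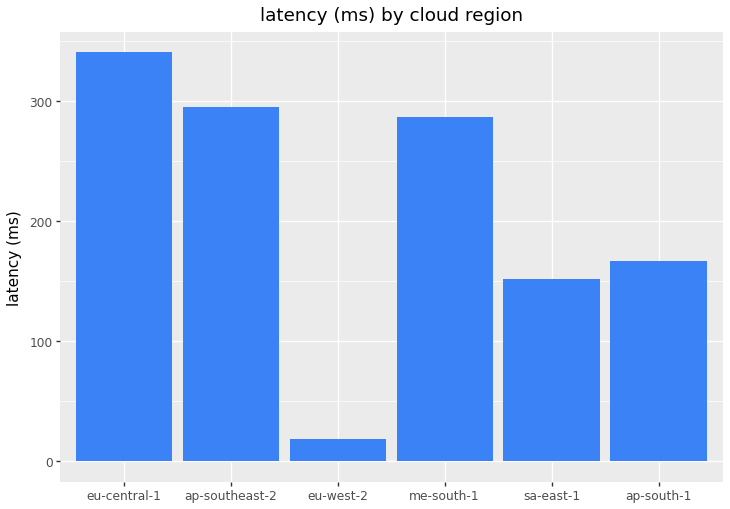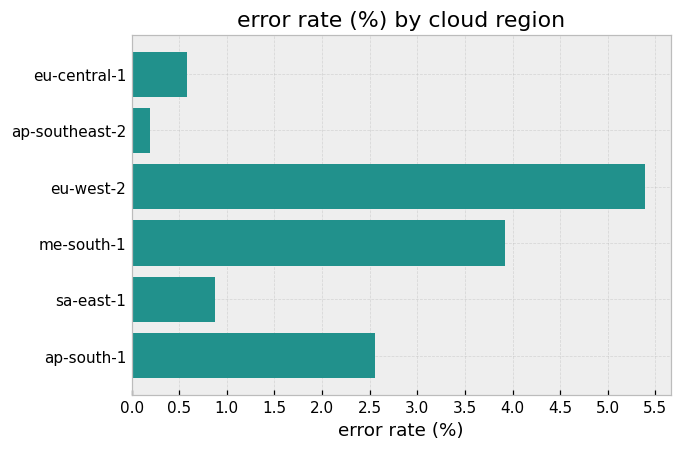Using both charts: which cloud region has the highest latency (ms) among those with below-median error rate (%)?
Chart 2 median error rate (%) ≈ 1.5; below-median cloud regions: eu-central-1, ap-southeast-2, sa-east-1. Among those, eu-central-1 has the highest latency (ms) (≈ 350).

eu-central-1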